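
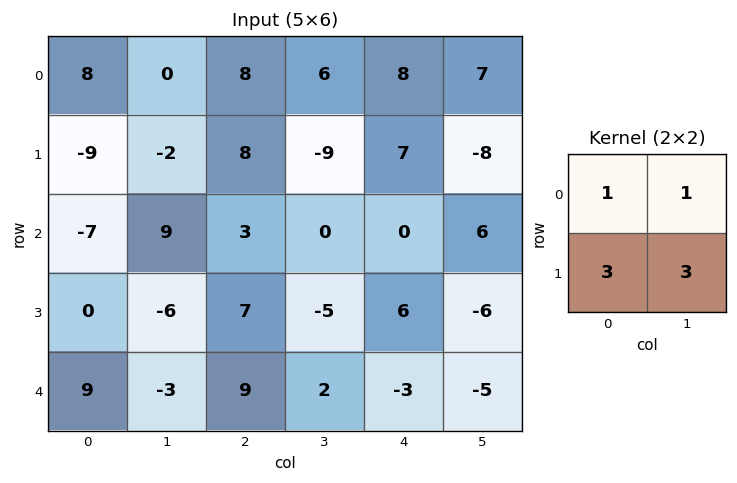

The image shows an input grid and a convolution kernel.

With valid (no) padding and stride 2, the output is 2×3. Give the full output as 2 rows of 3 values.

-25 11 12
-16 9 6

Output[0,0]: The receptive field on the input at this output position is [8 0 / -9 -2]. Elementwise product with the kernel and sum: 8·1 + 0·1 + -9·3 + -2·3.
Output[0,1]: The receptive field on the input at this output position is [8 6 / 8 -9]. Elementwise product with the kernel and sum: 8·1 + 6·1 + 8·3 + -9·3.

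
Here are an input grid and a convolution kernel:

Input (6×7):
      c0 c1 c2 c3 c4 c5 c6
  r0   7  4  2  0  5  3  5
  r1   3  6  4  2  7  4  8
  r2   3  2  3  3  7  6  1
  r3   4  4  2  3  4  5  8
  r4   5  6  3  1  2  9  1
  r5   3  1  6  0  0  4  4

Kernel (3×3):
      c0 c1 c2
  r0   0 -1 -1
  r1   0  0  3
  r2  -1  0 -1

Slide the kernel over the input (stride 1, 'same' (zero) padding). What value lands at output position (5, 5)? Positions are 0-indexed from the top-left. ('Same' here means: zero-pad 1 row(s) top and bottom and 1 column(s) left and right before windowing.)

2

The receptive field on the zero-padded input at this output position is [2 9 1 / 0 4 4 / 0 0 0]. Elementwise product with the kernel and sum: 9·-1 + 1·-1 + 4·3 + 0·-1 + 0·-1.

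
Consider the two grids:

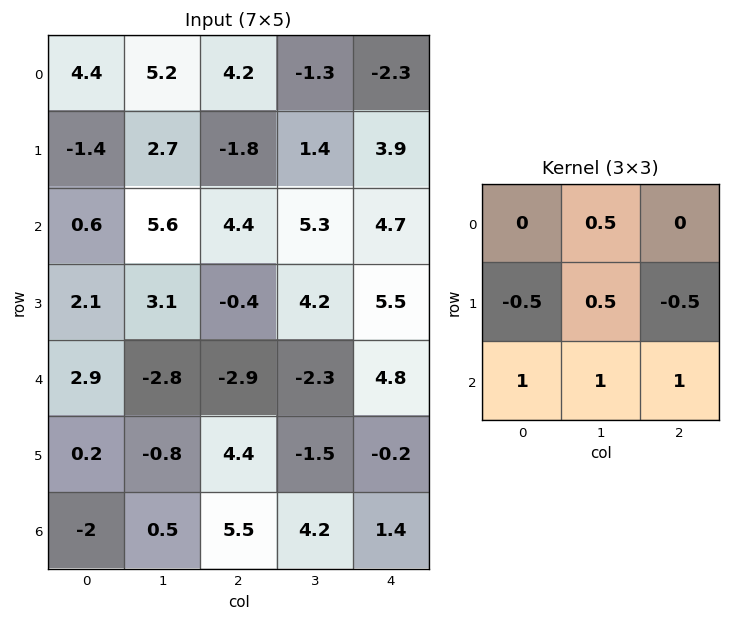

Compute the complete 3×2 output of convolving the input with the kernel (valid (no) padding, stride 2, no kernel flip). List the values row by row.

16.15 13.4
0.7 1.8
-0.1 7.1

Output[0,0]: The receptive field on the input at this output position is [4.4 5.2 4.2 / -1.4 2.7 -1.8 / 0.6 5.6 4.4]. Elementwise product with the kernel and sum: 5.2·0.5 + -1.4·-0.5 + 2.7·0.5 + -1.8·-0.5 + 0.6·1 + 5.6·1 + 4.4·1.
Output[0,1]: The receptive field on the input at this output position is [4.2 -1.3 -2.3 / -1.8 1.4 3.9 / 4.4 5.3 4.7]. Elementwise product with the kernel and sum: -1.3·0.5 + -1.8·-0.5 + 1.4·0.5 + 3.9·-0.5 + 4.4·1 + 5.3·1 + 4.7·1.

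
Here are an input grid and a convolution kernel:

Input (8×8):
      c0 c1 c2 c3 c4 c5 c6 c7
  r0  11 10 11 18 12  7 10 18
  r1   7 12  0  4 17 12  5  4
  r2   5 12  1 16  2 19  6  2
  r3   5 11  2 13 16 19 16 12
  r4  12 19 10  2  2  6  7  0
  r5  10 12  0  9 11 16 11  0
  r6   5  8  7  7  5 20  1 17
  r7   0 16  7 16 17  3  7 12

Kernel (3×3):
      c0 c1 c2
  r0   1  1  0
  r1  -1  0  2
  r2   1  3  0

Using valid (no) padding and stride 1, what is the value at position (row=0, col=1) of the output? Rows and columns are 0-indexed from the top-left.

The receptive field on the input at this output position is [10 11 18 / 12 0 4 / 12 1 16]. Elementwise product with the kernel and sum: 10·1 + 11·1 + 12·-1 + 4·2 + 12·1 + 1·3.

32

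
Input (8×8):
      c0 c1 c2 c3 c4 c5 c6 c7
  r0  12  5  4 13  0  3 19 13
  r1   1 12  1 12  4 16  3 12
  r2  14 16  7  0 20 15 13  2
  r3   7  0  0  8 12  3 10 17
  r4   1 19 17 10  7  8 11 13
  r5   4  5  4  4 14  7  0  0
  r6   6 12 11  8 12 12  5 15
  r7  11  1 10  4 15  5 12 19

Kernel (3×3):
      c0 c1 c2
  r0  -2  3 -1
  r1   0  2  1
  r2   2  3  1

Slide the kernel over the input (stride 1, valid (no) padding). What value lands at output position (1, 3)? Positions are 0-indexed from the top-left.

The receptive field on the input at this output position is [12 4 16 / 0 20 15 / 8 12 3]. Elementwise product with the kernel and sum: 12·-2 + 4·3 + 16·-1 + 20·2 + 15·1 + 8·2 + 12·3 + 3·1.

82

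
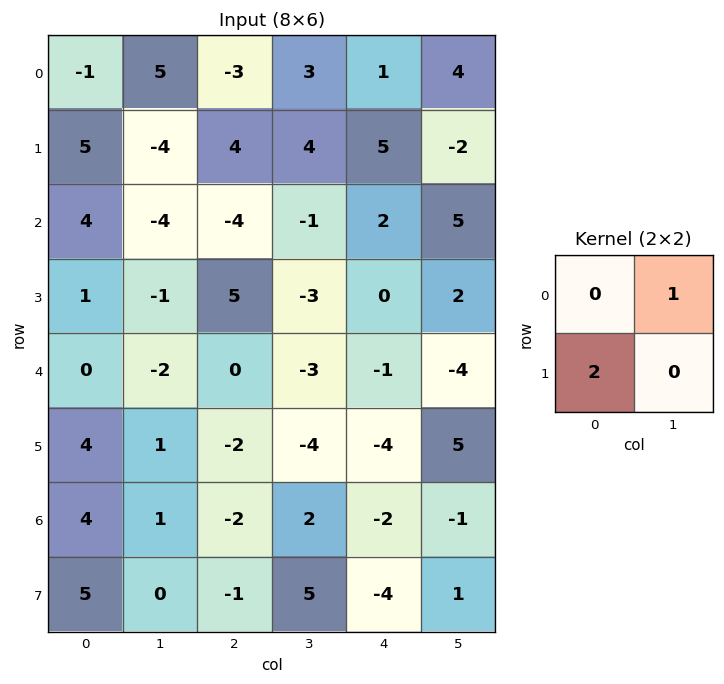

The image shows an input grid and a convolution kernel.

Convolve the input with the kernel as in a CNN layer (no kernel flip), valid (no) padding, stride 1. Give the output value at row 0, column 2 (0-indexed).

11

The receptive field on the input at this output position is [-3 3 / 4 4]. Elementwise product with the kernel and sum: 3·1 + 4·2.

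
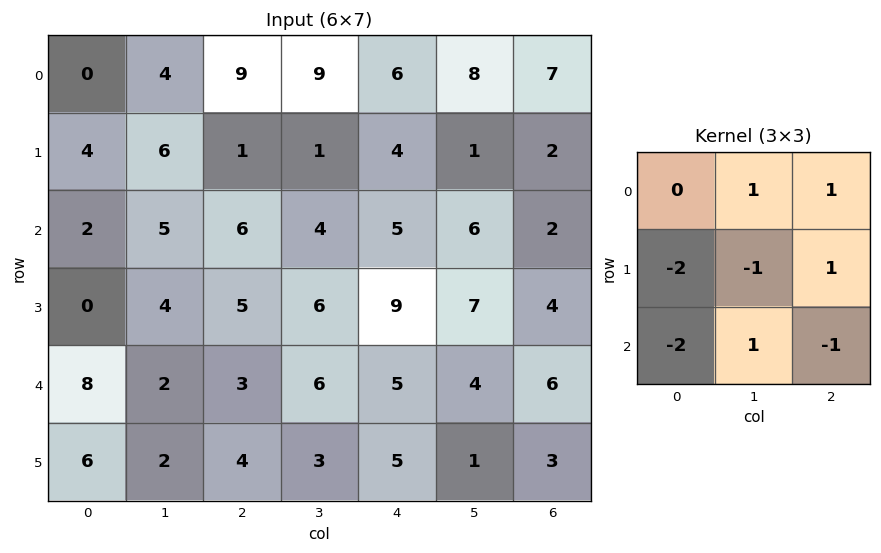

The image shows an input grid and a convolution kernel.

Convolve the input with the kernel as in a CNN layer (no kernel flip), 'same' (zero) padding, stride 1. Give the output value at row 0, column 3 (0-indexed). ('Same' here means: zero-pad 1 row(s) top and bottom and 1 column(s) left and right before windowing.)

-26

The receptive field on the zero-padded input at this output position is [0 0 0 / 9 9 6 / 1 1 4]. Elementwise product with the kernel and sum: 0·1 + 0·1 + 9·-2 + 9·-1 + 6·1 + 1·-2 + 1·1 + 4·-1.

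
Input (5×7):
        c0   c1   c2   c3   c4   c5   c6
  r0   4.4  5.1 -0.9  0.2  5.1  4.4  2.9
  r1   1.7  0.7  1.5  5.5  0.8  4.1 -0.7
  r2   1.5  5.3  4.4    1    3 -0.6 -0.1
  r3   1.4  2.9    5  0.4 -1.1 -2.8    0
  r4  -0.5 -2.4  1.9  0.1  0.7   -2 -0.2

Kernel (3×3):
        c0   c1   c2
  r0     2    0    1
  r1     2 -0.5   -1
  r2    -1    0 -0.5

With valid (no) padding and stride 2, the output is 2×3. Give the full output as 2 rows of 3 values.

5.75 -3.15 10.4
3.3 20.45 4.5

Output[0,0]: The receptive field on the input at this output position is [4.4 5.1 -0.9 / 1.7 0.7 1.5 / 1.5 5.3 4.4]. Elementwise product with the kernel and sum: 4.4·2 + -0.9·1 + 1.7·2 + 0.7·-0.5 + 1.5·-1 + 1.5·-1 + 4.4·-0.5.
Output[0,1]: The receptive field on the input at this output position is [-0.9 0.2 5.1 / 1.5 5.5 0.8 / 4.4 1 3]. Elementwise product with the kernel and sum: -0.9·2 + 5.1·1 + 1.5·2 + 5.5·-0.5 + 0.8·-1 + 4.4·-1 + 3·-0.5.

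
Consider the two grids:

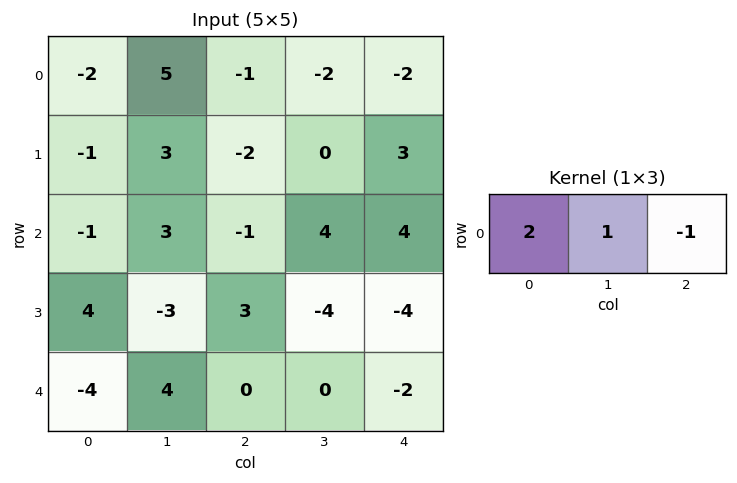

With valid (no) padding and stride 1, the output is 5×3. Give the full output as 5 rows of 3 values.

2 11 -2
3 4 -7
2 1 -2
2 1 6
-4 8 2

Output[0,0]: The receptive field on the input at this output position is [-2 5 -1]. Elementwise product with the kernel and sum: -2·2 + 5·1 + -1·-1.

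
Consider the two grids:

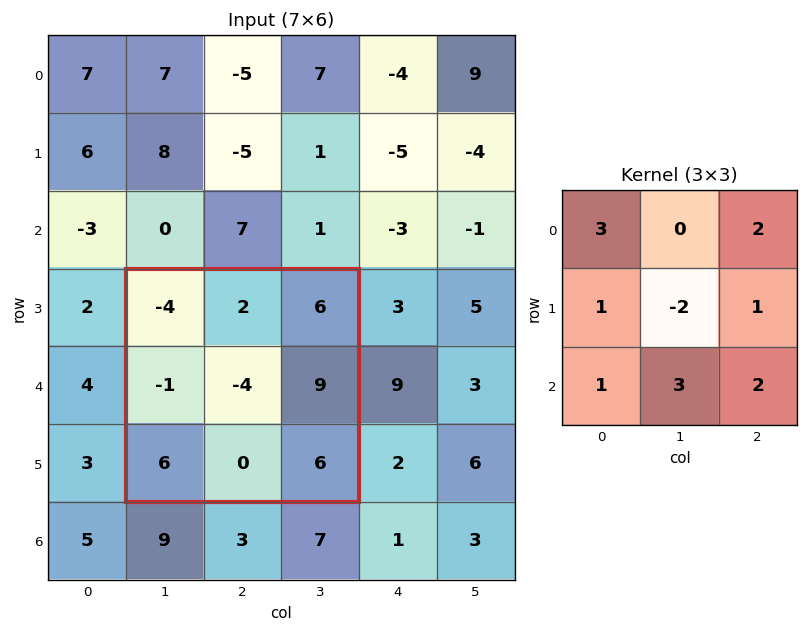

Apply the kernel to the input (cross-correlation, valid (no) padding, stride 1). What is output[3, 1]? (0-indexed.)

34

The receptive field on the input at this output position is [-4 2 6 / -1 -4 9 / 6 0 6]. Elementwise product with the kernel and sum: -4·3 + 6·2 + -1·1 + -4·-2 + 9·1 + 6·1 + 0·3 + 6·2.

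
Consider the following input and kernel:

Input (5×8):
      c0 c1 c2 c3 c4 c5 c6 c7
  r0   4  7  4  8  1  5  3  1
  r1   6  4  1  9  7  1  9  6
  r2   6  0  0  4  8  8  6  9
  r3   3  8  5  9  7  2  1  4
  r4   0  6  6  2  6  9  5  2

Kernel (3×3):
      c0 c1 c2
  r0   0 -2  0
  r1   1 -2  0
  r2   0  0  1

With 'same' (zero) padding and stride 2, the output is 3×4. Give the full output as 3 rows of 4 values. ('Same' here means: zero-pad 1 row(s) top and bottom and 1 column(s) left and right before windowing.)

-4 8 7 5
-16 7 -24 -18
-6 -16 -24 -3

Output[0,0]: The receptive field on the zero-padded input at this output position is [0 0 0 / 0 4 7 / 0 6 4]. Elementwise product with the kernel and sum: 0·-2 + 0·1 + 4·-2 + 4·1.
Output[0,1]: The receptive field on the zero-padded input at this output position is [0 0 0 / 7 4 8 / 4 1 9]. Elementwise product with the kernel and sum: 0·-2 + 7·1 + 4·-2 + 9·1.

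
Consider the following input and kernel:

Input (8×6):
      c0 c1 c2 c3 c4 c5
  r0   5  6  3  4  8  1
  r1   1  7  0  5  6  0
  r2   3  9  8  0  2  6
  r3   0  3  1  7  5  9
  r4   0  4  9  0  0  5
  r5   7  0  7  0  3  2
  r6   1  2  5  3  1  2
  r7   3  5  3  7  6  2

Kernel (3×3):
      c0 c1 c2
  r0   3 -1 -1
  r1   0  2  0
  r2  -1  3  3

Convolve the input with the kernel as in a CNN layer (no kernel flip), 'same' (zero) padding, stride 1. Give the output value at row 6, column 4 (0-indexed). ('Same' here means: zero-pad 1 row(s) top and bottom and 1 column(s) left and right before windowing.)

14

The receptive field on the zero-padded input at this output position is [0 3 2 / 3 1 2 / 7 6 2]. Elementwise product with the kernel and sum: 0·3 + 3·-1 + 2·-1 + 1·2 + 7·-1 + 6·3 + 2·3.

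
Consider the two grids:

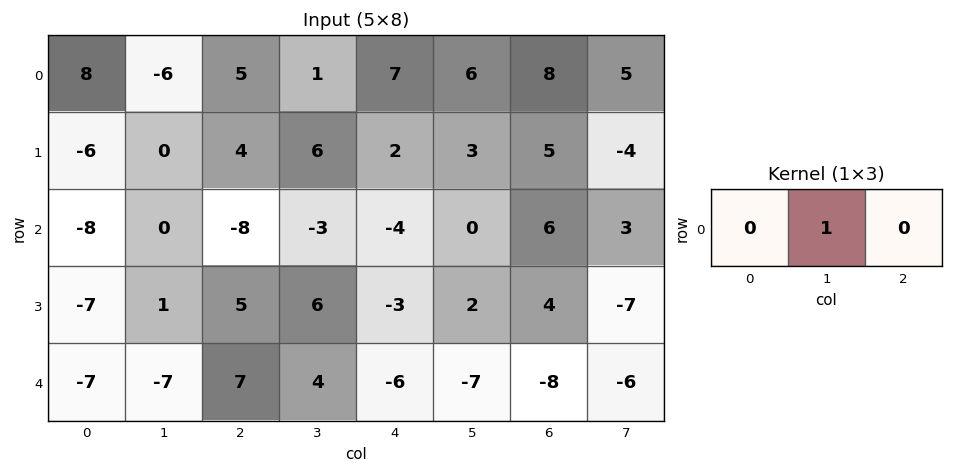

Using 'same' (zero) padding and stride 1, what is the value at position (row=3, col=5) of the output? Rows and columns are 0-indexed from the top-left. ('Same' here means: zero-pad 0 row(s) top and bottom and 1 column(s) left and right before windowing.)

The receptive field on the zero-padded input at this output position is [-3 2 4]. Elementwise product with the kernel and sum: 2·1.

2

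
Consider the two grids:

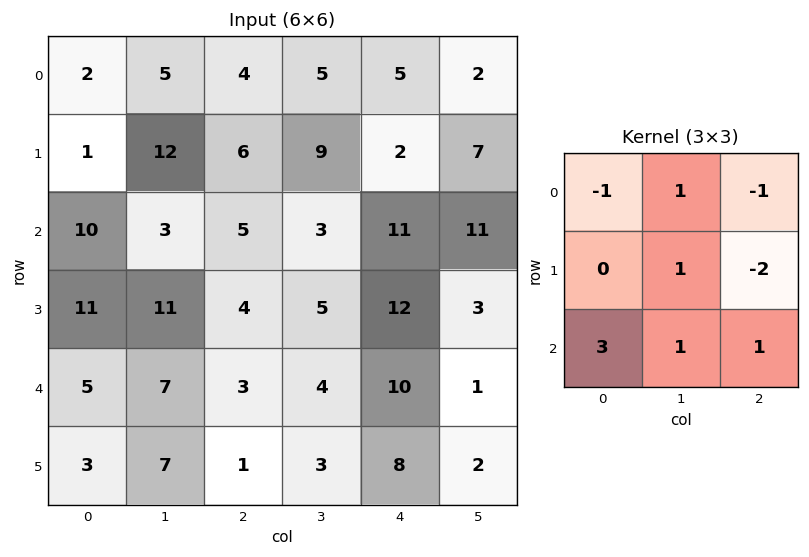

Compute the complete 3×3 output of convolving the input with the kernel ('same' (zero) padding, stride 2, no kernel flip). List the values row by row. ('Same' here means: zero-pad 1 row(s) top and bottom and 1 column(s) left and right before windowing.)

5 45 37
15 26 5
1 8 31

Output[0,0]: The receptive field on the zero-padded input at this output position is [0 0 0 / 0 2 5 / 0 1 12]. Elementwise product with the kernel and sum: 0·-1 + 0·1 + 0·-1 + 2·1 + 5·-2 + 0·3 + 1·1 + 12·1.
Output[0,1]: The receptive field on the zero-padded input at this output position is [0 0 0 / 5 4 5 / 12 6 9]. Elementwise product with the kernel and sum: 0·-1 + 0·1 + 0·-1 + 4·1 + 5·-2 + 12·3 + 6·1 + 9·1.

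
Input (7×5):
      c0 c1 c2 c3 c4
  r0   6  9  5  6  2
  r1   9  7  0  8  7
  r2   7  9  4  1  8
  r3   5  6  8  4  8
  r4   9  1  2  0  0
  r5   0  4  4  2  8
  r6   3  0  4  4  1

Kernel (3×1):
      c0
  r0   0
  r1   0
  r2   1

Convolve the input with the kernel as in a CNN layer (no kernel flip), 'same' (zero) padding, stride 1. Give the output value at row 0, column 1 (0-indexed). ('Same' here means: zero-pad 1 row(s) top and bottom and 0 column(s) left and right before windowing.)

The receptive field on the zero-padded input at this output position is [0 / 9 / 7]. Elementwise product with the kernel and sum: 7·1.

7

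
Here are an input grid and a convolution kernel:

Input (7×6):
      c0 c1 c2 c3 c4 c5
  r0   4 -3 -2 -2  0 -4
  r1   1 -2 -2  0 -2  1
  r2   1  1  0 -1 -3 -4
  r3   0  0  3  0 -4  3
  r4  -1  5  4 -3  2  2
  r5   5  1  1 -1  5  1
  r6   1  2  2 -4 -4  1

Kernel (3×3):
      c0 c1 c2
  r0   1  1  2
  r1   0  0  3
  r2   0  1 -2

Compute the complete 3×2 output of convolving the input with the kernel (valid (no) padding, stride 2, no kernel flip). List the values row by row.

-8 -5
8 -26
13 24

Output[0,0]: The receptive field on the input at this output position is [4 -3 -2 / 1 -2 -2 / 1 1 0]. Elementwise product with the kernel and sum: 4·1 + -3·1 + -2·2 + -2·3 + 1·1 + 0·-2.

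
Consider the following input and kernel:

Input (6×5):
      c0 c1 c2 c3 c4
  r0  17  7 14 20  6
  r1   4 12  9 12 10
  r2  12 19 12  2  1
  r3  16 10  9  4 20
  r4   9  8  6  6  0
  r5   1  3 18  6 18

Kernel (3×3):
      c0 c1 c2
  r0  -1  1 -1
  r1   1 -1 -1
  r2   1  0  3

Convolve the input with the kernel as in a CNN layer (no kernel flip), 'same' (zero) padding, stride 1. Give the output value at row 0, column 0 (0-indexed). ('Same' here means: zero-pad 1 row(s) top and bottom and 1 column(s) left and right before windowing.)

The receptive field on the zero-padded input at this output position is [0 0 0 / 0 17 7 / 0 4 12]. Elementwise product with the kernel and sum: 0·-1 + 0·1 + 0·-1 + 0·1 + 17·-1 + 7·-1 + 0·1 + 12·3.

12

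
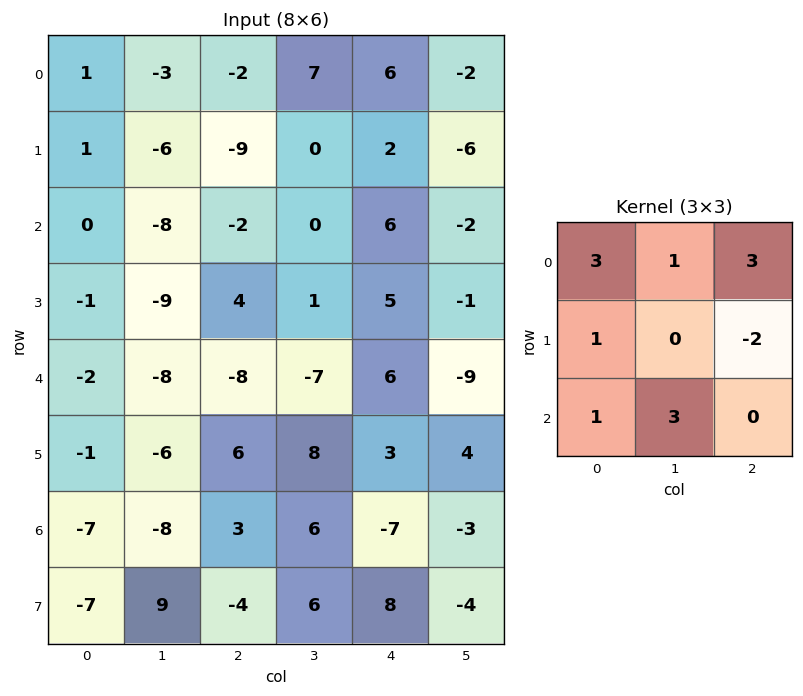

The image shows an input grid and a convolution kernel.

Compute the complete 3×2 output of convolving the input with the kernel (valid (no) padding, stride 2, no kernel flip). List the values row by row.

-11 4
-49 -23
-82 8

Output[0,0]: The receptive field on the input at this output position is [1 -3 -2 / 1 -6 -9 / 0 -8 -2]. Elementwise product with the kernel and sum: 1·3 + -3·1 + -2·3 + 1·1 + -9·-2 + 0·1 + -8·3.
Output[0,1]: The receptive field on the input at this output position is [-2 7 6 / -9 0 2 / -2 0 6]. Elementwise product with the kernel and sum: -2·3 + 7·1 + 6·3 + -9·1 + 2·-2 + -2·1 + 0·3.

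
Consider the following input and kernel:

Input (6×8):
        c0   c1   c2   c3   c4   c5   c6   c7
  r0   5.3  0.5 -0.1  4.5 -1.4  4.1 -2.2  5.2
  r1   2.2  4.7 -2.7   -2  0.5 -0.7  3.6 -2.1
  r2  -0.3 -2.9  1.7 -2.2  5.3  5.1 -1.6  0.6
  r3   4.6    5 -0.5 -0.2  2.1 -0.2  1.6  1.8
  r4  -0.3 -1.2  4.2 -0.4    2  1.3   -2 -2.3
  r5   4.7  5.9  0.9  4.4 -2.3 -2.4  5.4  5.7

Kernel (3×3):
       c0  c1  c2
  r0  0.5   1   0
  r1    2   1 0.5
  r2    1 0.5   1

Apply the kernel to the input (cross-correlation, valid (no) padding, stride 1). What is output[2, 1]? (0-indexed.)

10.15

The receptive field on the input at this output position is [-2.9 1.7 -2.2 / 5 -0.5 -0.2 / -1.2 4.2 -0.4]. Elementwise product with the kernel and sum: -2.9·0.5 + 1.7·1 + 5·2 + -0.5·1 + -0.2·0.5 + -1.2·1 + 4.2·0.5 + -0.4·1.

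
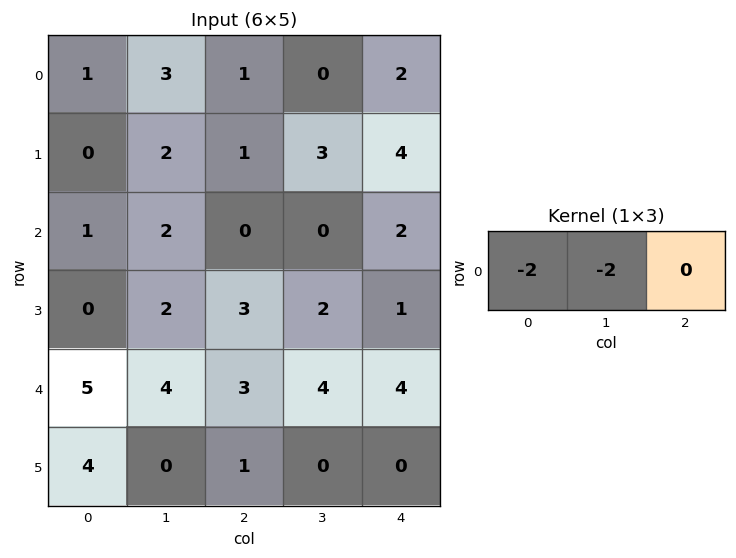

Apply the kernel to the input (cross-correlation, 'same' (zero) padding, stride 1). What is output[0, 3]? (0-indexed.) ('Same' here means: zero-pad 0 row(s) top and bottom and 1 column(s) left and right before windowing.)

The receptive field on the zero-padded input at this output position is [1 0 2]. Elementwise product with the kernel and sum: 1·-2 + 0·-2.

-2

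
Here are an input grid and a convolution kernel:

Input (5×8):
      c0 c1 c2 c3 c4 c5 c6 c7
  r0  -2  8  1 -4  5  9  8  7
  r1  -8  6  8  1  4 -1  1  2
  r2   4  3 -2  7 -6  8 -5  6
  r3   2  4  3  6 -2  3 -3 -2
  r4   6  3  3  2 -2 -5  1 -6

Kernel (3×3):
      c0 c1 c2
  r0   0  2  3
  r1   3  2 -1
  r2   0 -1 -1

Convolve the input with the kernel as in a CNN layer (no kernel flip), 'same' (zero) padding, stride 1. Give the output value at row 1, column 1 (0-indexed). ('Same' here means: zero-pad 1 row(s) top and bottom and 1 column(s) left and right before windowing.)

-2

The receptive field on the zero-padded input at this output position is [-2 8 1 / -8 6 8 / 4 3 -2]. Elementwise product with the kernel and sum: 8·2 + 1·3 + -8·3 + 6·2 + 8·-1 + 3·-1 + -2·-1.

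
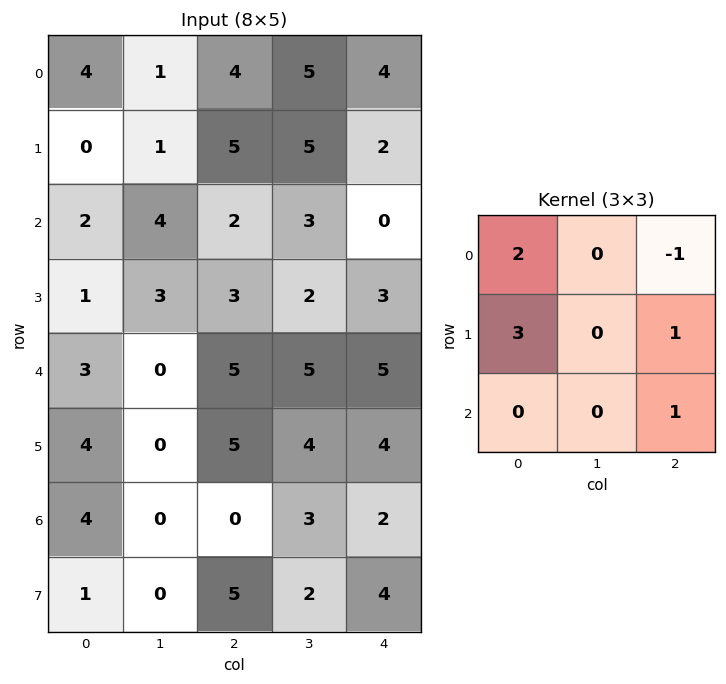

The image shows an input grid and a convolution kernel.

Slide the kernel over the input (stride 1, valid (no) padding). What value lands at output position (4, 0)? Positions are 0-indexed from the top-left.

18

The receptive field on the input at this output position is [3 0 5 / 4 0 5 / 4 0 0]. Elementwise product with the kernel and sum: 3·2 + 5·-1 + 4·3 + 5·1 + 0·1.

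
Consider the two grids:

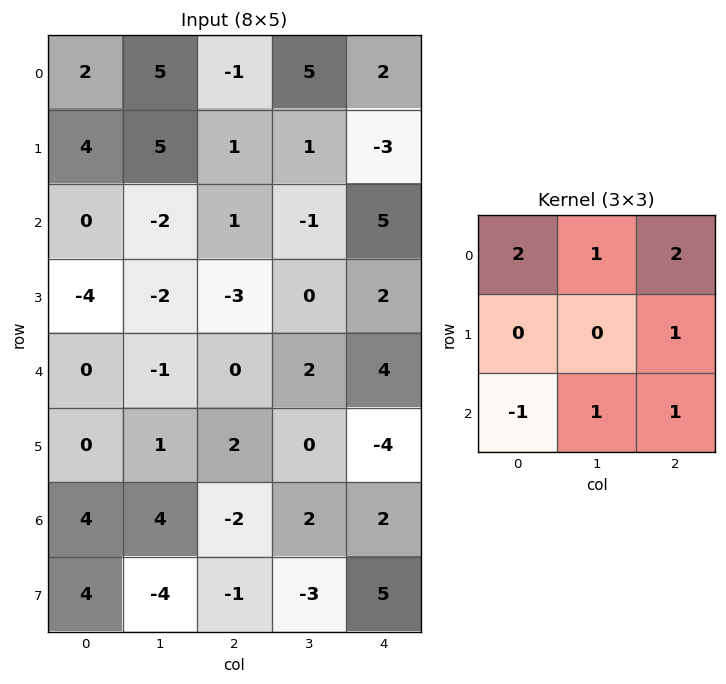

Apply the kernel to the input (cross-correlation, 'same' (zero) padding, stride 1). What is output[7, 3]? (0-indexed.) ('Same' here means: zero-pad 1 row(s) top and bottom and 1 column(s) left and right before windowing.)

7

The receptive field on the zero-padded input at this output position is [-2 2 2 / -1 -3 5 / 0 0 0]. Elementwise product with the kernel and sum: -2·2 + 2·1 + 2·2 + 5·1 + 0·-1 + 0·1 + 0·1.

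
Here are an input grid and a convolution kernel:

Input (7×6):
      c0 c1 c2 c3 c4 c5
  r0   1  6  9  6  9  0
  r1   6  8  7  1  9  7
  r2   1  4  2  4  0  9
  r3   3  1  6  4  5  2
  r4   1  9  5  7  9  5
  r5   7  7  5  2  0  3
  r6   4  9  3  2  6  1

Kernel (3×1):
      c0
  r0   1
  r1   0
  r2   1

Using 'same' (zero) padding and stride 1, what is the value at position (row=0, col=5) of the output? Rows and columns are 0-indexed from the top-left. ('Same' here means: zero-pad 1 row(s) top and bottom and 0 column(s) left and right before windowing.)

The receptive field on the zero-padded input at this output position is [0 / 0 / 7]. Elementwise product with the kernel and sum: 0·1 + 7·1.

7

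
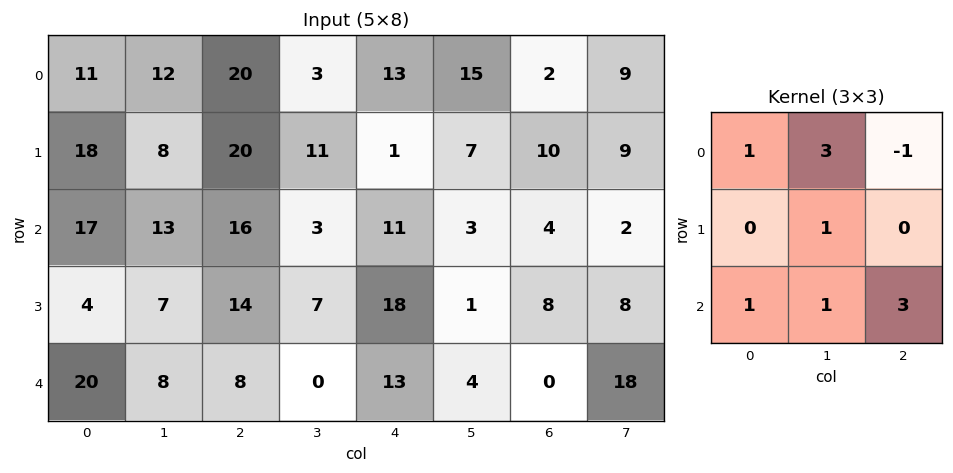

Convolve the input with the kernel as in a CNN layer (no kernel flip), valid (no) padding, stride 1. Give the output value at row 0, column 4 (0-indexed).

89

The receptive field on the input at this output position is [13 15 2 / 1 7 10 / 11 3 4]. Elementwise product with the kernel and sum: 13·1 + 15·3 + 2·-1 + 7·1 + 11·1 + 3·1 + 4·3.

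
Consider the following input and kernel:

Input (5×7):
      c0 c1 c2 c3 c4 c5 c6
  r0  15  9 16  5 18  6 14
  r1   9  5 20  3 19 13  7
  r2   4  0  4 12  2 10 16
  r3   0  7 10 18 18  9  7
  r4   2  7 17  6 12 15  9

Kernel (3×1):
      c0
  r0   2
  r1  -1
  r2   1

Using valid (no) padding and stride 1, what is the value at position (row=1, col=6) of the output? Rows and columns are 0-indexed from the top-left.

The receptive field on the input at this output position is [7 / 16 / 7]. Elementwise product with the kernel and sum: 7·2 + 16·-1 + 7·1.

5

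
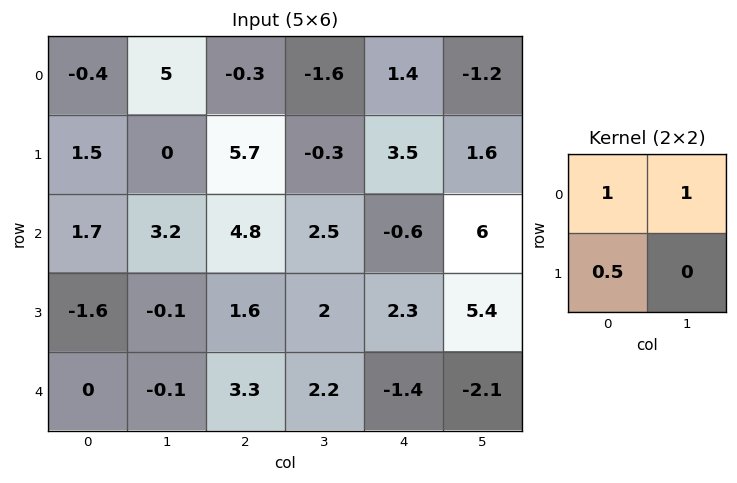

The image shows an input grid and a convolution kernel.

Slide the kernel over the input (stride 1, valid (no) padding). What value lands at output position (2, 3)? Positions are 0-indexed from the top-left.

The receptive field on the input at this output position is [2.5 -0.6 / 2 2.3]. Elementwise product with the kernel and sum: 2.5·1 + -0.6·1 + 2·0.5.

2.9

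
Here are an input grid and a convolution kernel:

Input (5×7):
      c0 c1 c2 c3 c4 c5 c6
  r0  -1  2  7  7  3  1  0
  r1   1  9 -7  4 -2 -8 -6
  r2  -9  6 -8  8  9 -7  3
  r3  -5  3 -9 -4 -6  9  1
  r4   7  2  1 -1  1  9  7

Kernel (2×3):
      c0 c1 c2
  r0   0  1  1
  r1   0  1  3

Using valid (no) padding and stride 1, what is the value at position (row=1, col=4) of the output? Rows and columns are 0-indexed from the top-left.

The receptive field on the input at this output position is [-2 -8 -6 / 9 -7 3]. Elementwise product with the kernel and sum: -8·1 + -6·1 + -7·1 + 3·3.

-12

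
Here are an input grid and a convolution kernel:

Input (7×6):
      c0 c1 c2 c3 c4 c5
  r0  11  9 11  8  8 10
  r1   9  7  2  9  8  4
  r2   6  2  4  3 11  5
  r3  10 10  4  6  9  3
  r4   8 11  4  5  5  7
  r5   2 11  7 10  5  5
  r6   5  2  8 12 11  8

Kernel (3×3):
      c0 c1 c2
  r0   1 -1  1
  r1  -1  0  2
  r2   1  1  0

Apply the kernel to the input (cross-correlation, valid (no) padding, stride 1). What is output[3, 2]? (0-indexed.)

30

The receptive field on the input at this output position is [4 6 9 / 4 5 5 / 7 10 5]. Elementwise product with the kernel and sum: 4·1 + 6·-1 + 9·1 + 4·-1 + 5·2 + 7·1 + 10·1.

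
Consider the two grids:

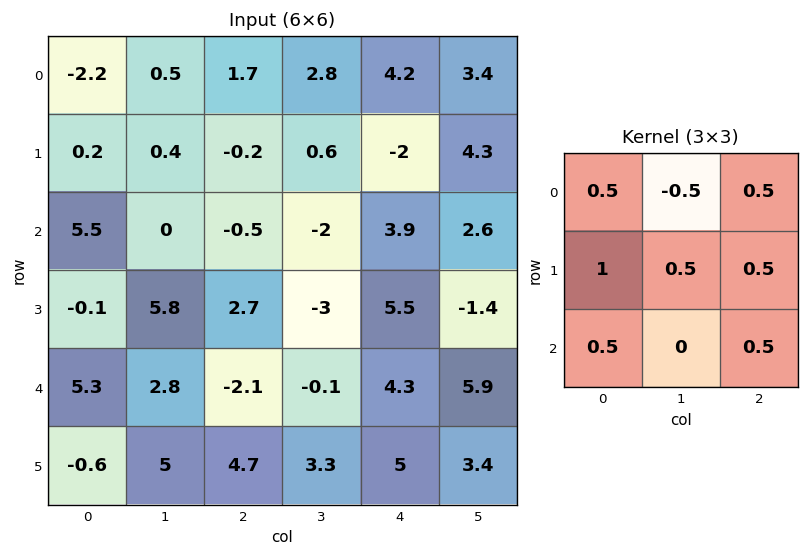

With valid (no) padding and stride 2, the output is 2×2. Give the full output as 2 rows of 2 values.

2.3 2.35
8.25 7.75

Output[0,0]: The receptive field on the input at this output position is [-2.2 0.5 1.7 / 0.2 0.4 -0.2 / 5.5 0 -0.5]. Elementwise product with the kernel and sum: -2.2·0.5 + 0.5·-0.5 + 1.7·0.5 + 0.2·1 + 0.4·0.5 + -0.2·0.5 + 5.5·0.5 + -0.5·0.5.
Output[0,1]: The receptive field on the input at this output position is [1.7 2.8 4.2 / -0.2 0.6 -2 / -0.5 -2 3.9]. Elementwise product with the kernel and sum: 1.7·0.5 + 2.8·-0.5 + 4.2·0.5 + -0.2·1 + 0.6·0.5 + -2·0.5 + -0.5·0.5 + 3.9·0.5.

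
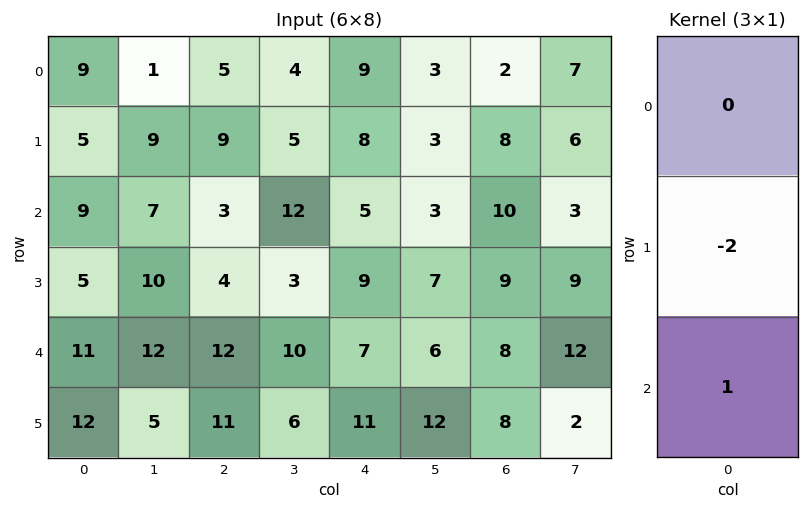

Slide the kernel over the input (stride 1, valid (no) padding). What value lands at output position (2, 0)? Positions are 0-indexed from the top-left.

The receptive field on the input at this output position is [9 / 5 / 11]. Elementwise product with the kernel and sum: 5·-2 + 11·1.

1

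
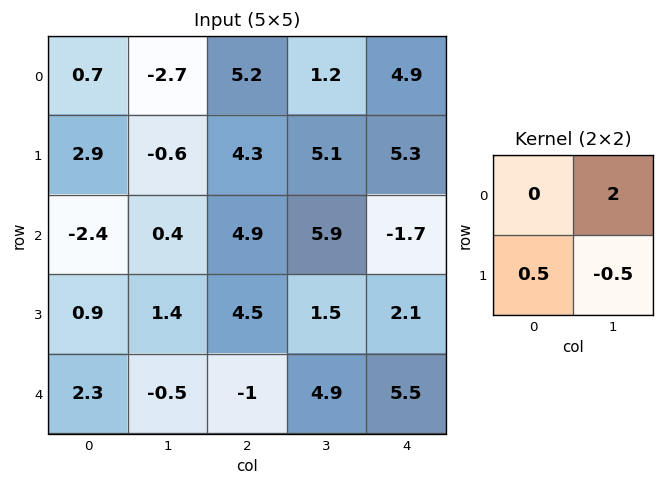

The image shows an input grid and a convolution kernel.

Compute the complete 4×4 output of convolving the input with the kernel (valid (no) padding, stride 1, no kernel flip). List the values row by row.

Output[0,0]: The receptive field on the input at this output position is [0.7 -2.7 / 2.9 -0.6]. Elementwise product with the kernel and sum: -2.7·2 + 2.9·0.5 + -0.6·-0.5.

-3.65 7.95 2 9.7
-2.6 6.35 9.7 14.4
0.55 8.25 13.3 -3.7
4.2 9.25 0.05 3.9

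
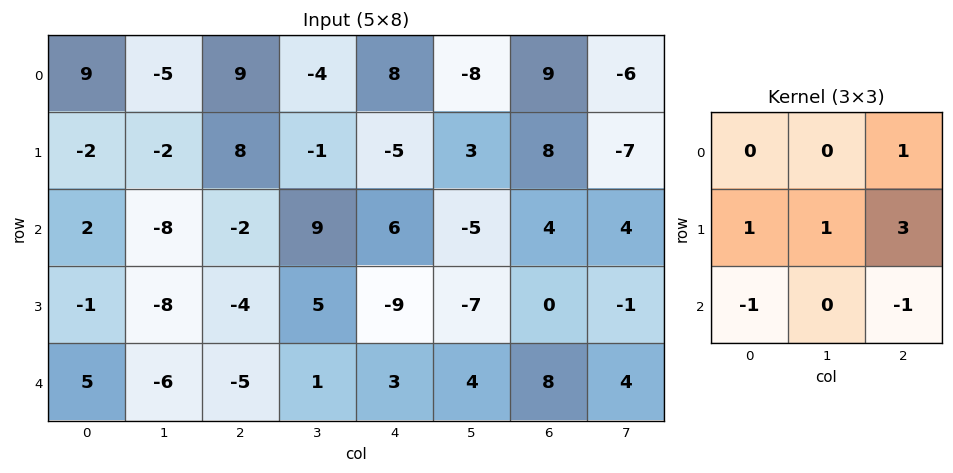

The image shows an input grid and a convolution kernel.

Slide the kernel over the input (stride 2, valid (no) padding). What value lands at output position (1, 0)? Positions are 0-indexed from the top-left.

The receptive field on the input at this output position is [2 -8 -2 / -1 -8 -4 / 5 -6 -5]. Elementwise product with the kernel and sum: -2·1 + -1·1 + -8·1 + -4·3 + 5·-1 + -5·-1.

-23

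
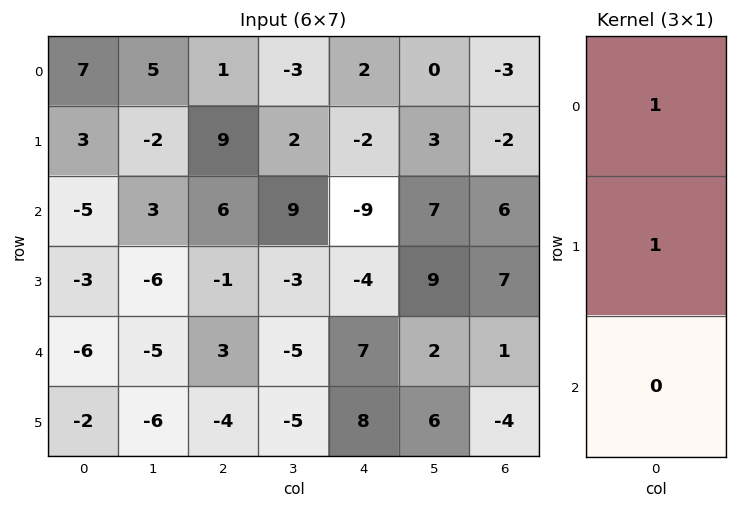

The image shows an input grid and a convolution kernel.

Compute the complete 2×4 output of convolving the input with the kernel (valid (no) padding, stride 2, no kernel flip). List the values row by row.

10 10 0 -5
-8 5 -13 13

Output[0,0]: The receptive field on the input at this output position is [7 / 3 / -5]. Elementwise product with the kernel and sum: 7·1 + 3·1.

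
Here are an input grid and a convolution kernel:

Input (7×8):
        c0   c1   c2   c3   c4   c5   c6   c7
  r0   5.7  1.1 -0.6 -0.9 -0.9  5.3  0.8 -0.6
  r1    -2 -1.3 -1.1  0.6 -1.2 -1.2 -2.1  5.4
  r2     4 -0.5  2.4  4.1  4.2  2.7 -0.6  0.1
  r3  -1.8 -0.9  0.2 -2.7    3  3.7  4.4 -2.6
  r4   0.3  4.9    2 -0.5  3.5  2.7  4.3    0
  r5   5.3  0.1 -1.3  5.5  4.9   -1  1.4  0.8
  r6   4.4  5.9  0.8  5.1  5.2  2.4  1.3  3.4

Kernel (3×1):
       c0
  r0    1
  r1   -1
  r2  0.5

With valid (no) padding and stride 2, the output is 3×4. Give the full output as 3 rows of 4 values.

9.7 1.7 2.4 2.6
5.95 3.2 2.95 -2.85
-2.8 3.7 1.2 3.55

Output[0,0]: The receptive field on the input at this output position is [5.7 / -2 / 4]. Elementwise product with the kernel and sum: 5.7·1 + -2·-1 + 4·0.5.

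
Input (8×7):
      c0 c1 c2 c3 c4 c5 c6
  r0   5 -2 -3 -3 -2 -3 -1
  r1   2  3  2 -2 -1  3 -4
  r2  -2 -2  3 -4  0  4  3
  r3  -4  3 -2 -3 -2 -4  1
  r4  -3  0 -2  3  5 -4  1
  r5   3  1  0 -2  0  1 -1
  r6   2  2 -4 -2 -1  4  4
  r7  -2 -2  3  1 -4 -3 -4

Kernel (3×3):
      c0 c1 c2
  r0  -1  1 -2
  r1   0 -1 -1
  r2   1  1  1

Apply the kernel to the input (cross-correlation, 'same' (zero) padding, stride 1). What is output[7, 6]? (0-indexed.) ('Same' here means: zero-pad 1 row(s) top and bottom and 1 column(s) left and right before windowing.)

4

The receptive field on the zero-padded input at this output position is [4 4 0 / -3 -4 0 / 0 0 0]. Elementwise product with the kernel and sum: 4·-1 + 4·1 + 0·-2 + -4·-1 + 0·-1 + 0·1 + 0·1 + 0·1.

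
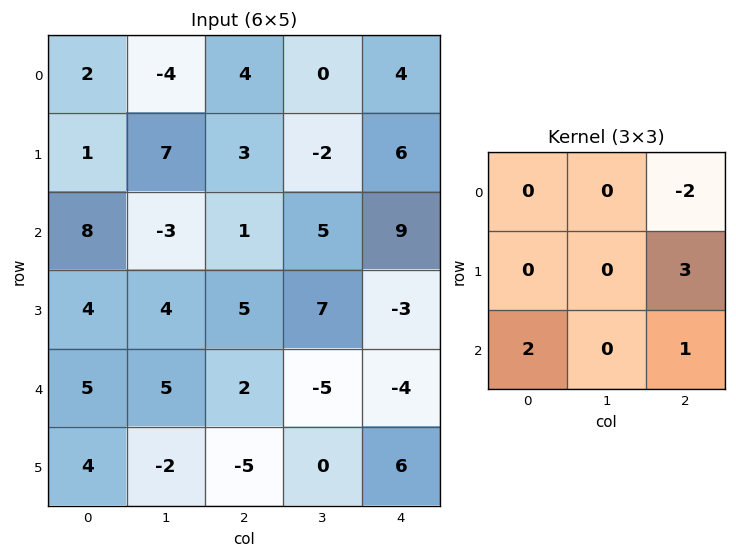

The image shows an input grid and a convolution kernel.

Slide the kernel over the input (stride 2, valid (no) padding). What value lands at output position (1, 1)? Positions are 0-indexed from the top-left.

The receptive field on the input at this output position is [1 5 9 / 5 7 -3 / 2 -5 -4]. Elementwise product with the kernel and sum: 9·-2 + -3·3 + 2·2 + -4·1.

-27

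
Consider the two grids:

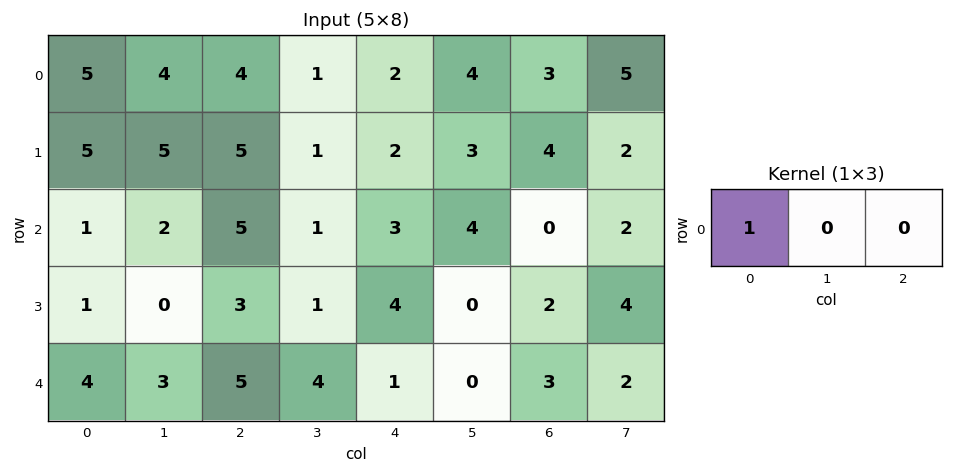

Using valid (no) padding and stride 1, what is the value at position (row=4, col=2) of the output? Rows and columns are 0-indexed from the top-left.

5

The receptive field on the input at this output position is [5 4 1]. Elementwise product with the kernel and sum: 5·1.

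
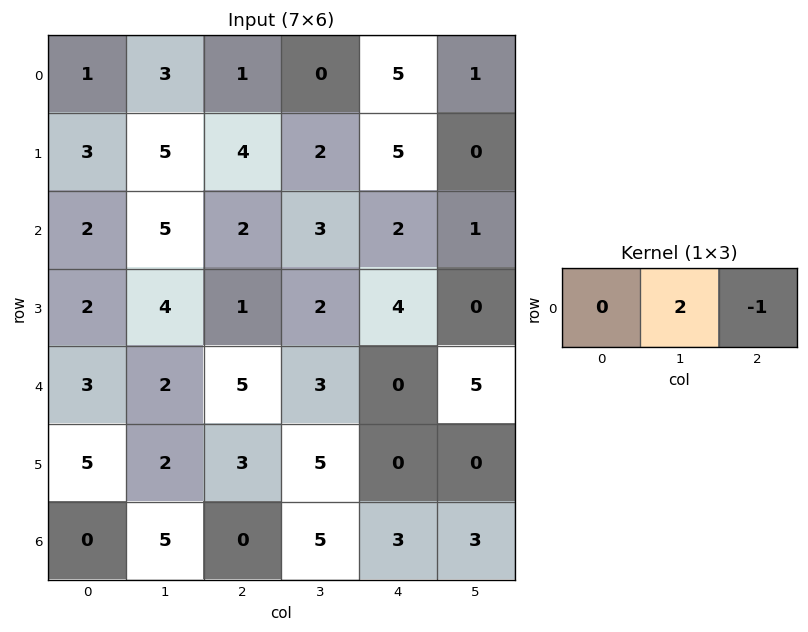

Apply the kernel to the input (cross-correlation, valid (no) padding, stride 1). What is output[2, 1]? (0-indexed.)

1

The receptive field on the input at this output position is [5 2 3]. Elementwise product with the kernel and sum: 2·2 + 3·-1.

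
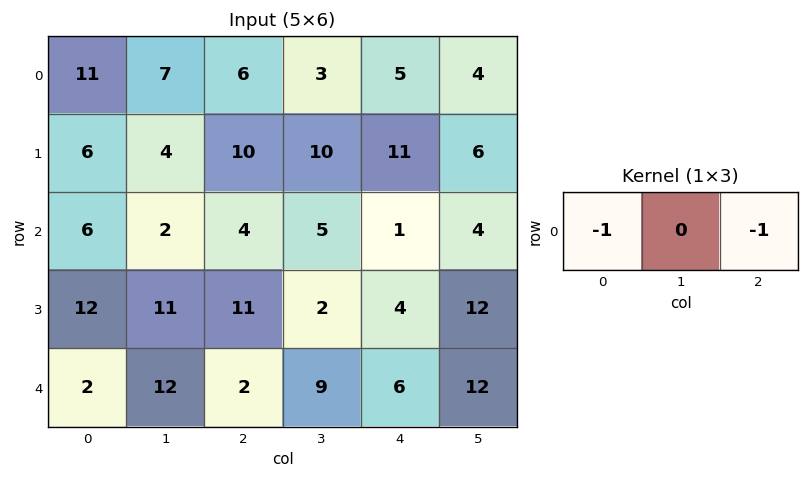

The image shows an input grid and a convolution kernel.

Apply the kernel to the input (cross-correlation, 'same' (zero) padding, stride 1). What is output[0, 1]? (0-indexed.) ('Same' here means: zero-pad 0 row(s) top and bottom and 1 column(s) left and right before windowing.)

-17

The receptive field on the zero-padded input at this output position is [11 7 6]. Elementwise product with the kernel and sum: 11·-1 + 6·-1.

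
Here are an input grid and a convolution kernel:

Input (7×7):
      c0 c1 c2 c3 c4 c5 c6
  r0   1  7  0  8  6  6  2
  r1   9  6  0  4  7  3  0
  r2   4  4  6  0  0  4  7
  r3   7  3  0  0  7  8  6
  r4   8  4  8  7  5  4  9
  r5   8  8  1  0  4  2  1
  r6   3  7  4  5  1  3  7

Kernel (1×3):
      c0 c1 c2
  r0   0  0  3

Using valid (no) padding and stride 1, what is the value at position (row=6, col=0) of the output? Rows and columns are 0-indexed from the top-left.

12

The receptive field on the input at this output position is [3 7 4]. Elementwise product with the kernel and sum: 4·3.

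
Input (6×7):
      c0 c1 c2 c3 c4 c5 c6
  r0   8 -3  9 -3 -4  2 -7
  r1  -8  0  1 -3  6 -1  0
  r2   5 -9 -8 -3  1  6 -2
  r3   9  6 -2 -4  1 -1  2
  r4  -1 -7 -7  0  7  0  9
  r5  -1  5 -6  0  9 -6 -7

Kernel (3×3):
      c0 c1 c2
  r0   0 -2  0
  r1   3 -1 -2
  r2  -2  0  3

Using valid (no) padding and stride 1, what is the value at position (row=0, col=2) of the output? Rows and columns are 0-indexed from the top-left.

The receptive field on the input at this output position is [9 -3 -4 / 1 -3 6 / -8 -3 1]. Elementwise product with the kernel and sum: -3·-2 + 1·3 + -3·-1 + 6·-2 + -8·-2 + 1·3.

19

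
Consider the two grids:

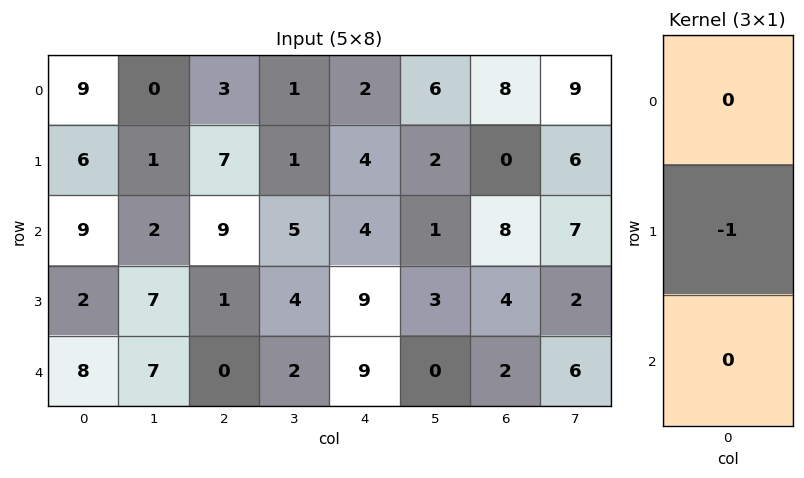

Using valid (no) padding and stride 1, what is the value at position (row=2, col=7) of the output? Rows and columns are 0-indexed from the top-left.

-2

The receptive field on the input at this output position is [7 / 2 / 6]. Elementwise product with the kernel and sum: 2·-1.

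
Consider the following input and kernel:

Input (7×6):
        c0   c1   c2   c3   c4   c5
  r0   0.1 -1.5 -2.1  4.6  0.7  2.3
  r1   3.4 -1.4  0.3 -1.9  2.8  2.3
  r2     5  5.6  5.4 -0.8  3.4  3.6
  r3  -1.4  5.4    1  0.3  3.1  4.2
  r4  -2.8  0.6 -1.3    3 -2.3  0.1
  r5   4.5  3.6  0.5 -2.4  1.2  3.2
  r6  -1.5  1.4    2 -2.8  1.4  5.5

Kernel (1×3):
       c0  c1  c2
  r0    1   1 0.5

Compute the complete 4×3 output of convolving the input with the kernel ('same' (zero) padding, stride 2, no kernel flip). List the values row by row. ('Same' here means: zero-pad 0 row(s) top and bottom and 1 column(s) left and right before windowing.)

Output[0,0]: The receptive field on the zero-padded input at this output position is [0 0.1 -1.5]. Elementwise product with the kernel and sum: 0·1 + 0.1·1 + -1.5·0.5.

-0.65 -1.3 6.45
7.8 10.6 4.4
-2.5 0.8 0.75
-0.8 2 1.35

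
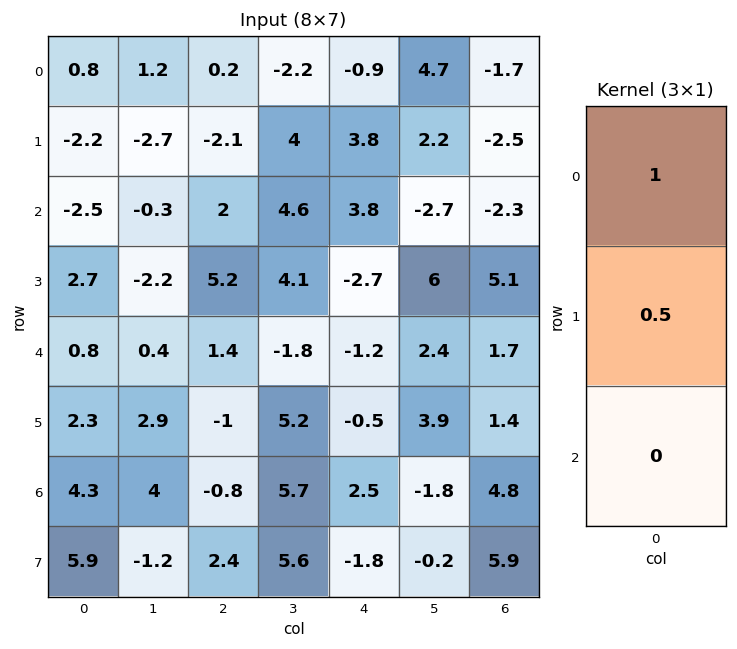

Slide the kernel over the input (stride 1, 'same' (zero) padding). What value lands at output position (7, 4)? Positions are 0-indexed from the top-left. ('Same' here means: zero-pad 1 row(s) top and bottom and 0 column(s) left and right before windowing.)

The receptive field on the zero-padded input at this output position is [2.5 / -1.8 / 0]. Elementwise product with the kernel and sum: 2.5·1 + -1.8·0.5.

1.6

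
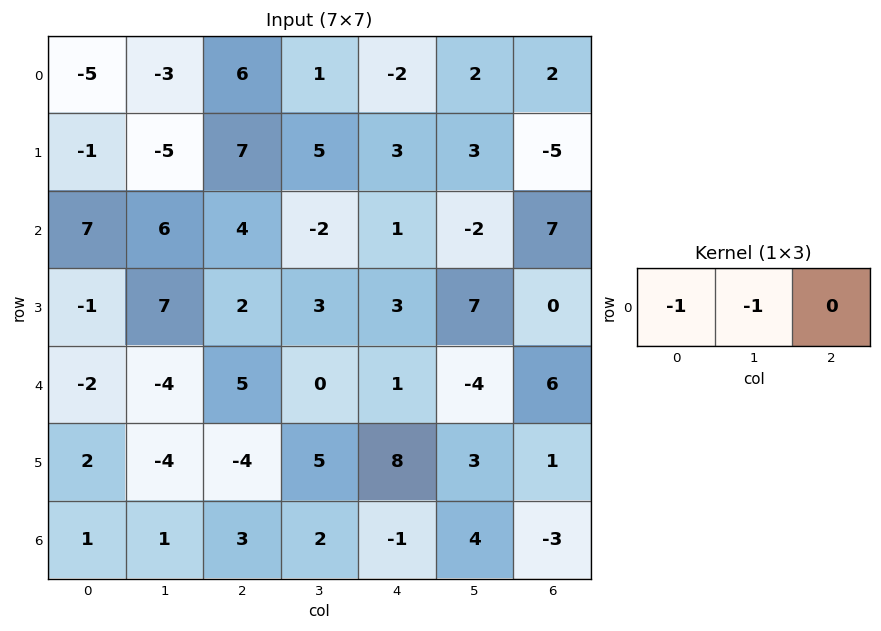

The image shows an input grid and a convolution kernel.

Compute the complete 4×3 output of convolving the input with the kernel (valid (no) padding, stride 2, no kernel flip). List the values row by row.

Output[0,0]: The receptive field on the input at this output position is [-5 -3 6]. Elementwise product with the kernel and sum: -5·-1 + -3·-1.
Output[0,1]: The receptive field on the input at this output position is [6 1 -2]. Elementwise product with the kernel and sum: 6·-1 + 1·-1.

8 -7 0
-13 -2 1
6 -5 3
-2 -5 -3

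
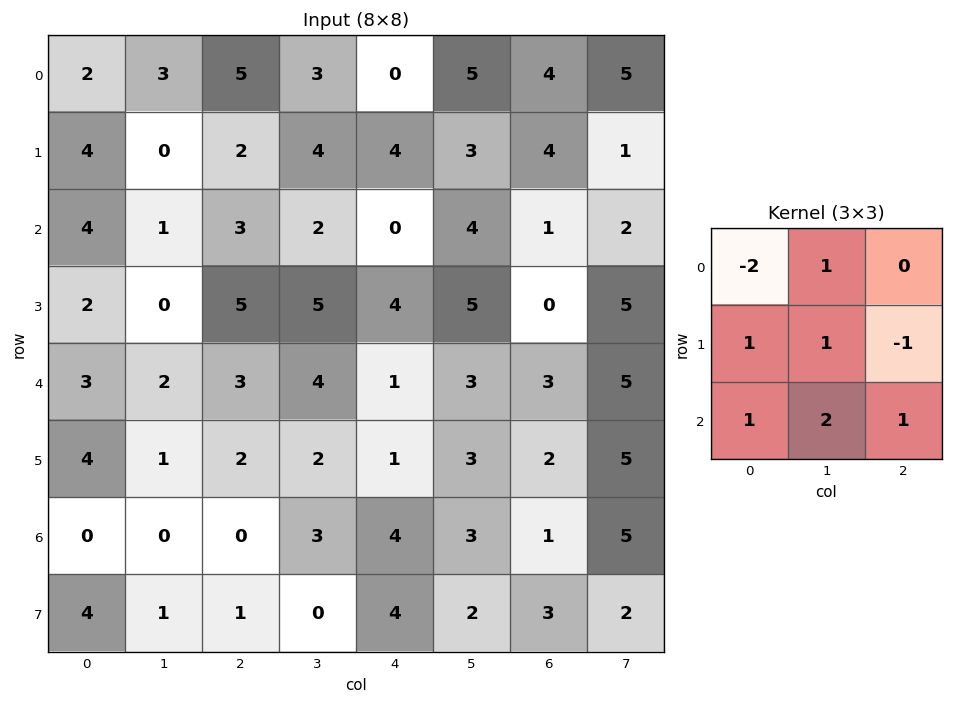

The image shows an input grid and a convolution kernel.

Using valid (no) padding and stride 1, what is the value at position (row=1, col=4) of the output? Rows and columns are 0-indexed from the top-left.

12

The receptive field on the input at this output position is [4 3 4 / 0 4 1 / 4 5 0]. Elementwise product with the kernel and sum: 4·-2 + 3·1 + 0·1 + 4·1 + 1·-1 + 4·1 + 5·2 + 0·1.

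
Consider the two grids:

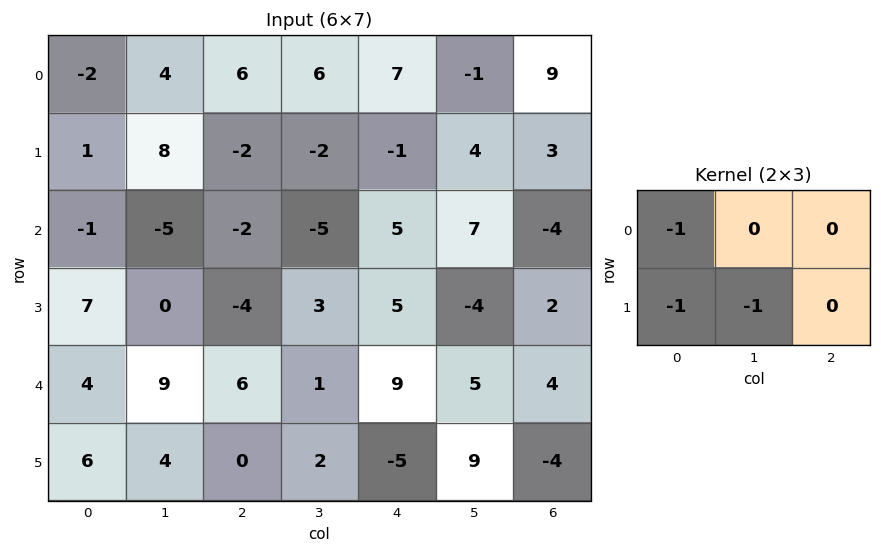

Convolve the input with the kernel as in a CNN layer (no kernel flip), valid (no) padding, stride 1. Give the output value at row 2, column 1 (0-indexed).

The receptive field on the input at this output position is [-5 -2 -5 / 0 -4 3]. Elementwise product with the kernel and sum: -5·-1 + 0·-1 + -4·-1.

9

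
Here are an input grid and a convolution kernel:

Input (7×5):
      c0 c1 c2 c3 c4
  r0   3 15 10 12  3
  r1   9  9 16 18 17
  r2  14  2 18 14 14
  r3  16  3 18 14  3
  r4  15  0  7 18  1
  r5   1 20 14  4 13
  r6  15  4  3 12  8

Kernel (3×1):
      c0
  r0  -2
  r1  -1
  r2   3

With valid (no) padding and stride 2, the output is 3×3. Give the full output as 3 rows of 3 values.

Output[0,0]: The receptive field on the input at this output position is [3 / 9 / 14]. Elementwise product with the kernel and sum: 3·-2 + 9·-1 + 14·3.

27 18 19
1 -33 -28
14 -19 9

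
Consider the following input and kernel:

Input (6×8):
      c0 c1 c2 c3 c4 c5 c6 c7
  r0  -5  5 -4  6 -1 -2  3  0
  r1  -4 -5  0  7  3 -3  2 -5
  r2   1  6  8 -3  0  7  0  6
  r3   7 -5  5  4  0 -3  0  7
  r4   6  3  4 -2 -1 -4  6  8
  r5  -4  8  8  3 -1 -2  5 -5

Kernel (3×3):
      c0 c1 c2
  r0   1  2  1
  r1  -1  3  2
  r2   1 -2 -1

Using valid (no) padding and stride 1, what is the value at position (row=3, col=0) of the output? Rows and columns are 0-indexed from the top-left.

-15

The receptive field on the input at this output position is [7 -5 5 / 6 3 4 / -4 8 8]. Elementwise product with the kernel and sum: 7·1 + -5·2 + 5·1 + 6·-1 + 3·3 + 4·2 + -4·1 + 8·-2 + 8·-1.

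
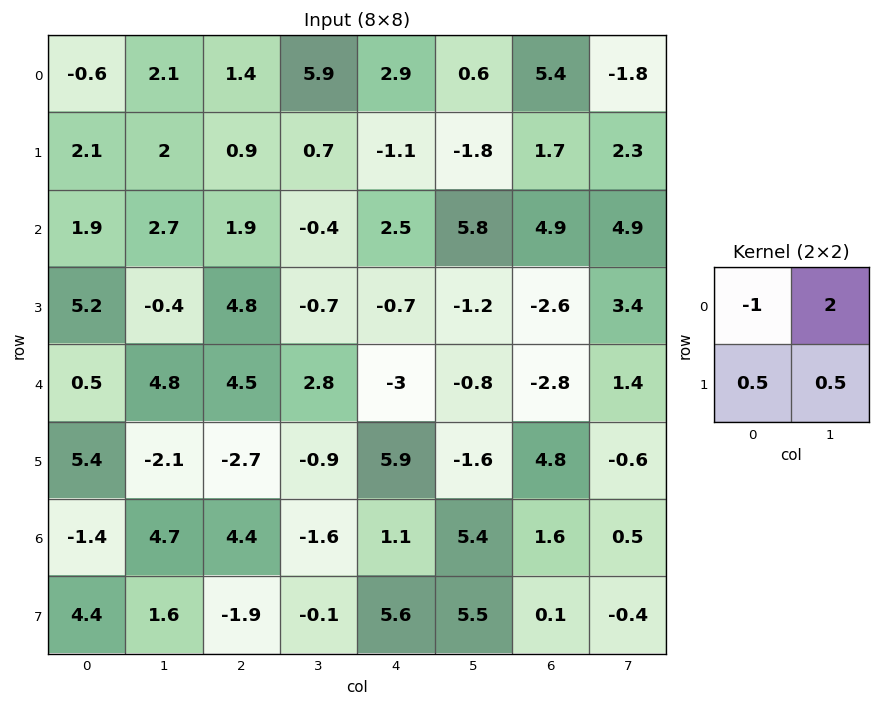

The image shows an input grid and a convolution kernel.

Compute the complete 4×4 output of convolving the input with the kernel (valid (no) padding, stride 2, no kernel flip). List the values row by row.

Output[0,0]: The receptive field on the input at this output position is [-0.6 2.1 / 2.1 2]. Elementwise product with the kernel and sum: -0.6·-1 + 2.1·2 + 2.1·0.5 + 2·0.5.

6.85 11.2 -3.15 -7
5.9 -0.65 8.15 5.3
10.75 -0.7 3.55 7.7
13.8 -8.6 15.25 -0.75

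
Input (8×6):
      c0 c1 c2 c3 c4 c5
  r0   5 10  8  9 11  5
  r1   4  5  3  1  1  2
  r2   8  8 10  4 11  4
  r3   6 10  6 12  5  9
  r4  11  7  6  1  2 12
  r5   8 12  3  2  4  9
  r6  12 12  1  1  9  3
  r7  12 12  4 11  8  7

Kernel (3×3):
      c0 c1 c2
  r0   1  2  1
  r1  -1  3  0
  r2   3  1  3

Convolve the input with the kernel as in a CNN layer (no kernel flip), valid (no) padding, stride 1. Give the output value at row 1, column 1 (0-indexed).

106

The receptive field on the input at this output position is [5 3 1 / 8 10 4 / 10 6 12]. Elementwise product with the kernel and sum: 5·1 + 3·2 + 1·1 + 8·-1 + 10·3 + 10·3 + 6·1 + 12·3.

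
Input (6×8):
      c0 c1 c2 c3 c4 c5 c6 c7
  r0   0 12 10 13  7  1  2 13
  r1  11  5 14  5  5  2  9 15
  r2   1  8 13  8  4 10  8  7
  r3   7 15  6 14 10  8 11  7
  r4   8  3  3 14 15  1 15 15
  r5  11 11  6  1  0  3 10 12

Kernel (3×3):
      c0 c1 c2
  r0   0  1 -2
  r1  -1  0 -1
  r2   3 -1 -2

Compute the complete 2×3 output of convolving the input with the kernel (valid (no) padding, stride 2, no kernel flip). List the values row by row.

-64 3 -31
-16 -51 -13

Output[0,0]: The receptive field on the input at this output position is [0 12 10 / 11 5 14 / 1 8 13]. Elementwise product with the kernel and sum: 12·1 + 10·-2 + 11·-1 + 14·-1 + 1·3 + 8·-1 + 13·-2.
Output[0,1]: The receptive field on the input at this output position is [10 13 7 / 14 5 5 / 13 8 4]. Elementwise product with the kernel and sum: 13·1 + 7·-2 + 14·-1 + 5·-1 + 13·3 + 8·-1 + 4·-2.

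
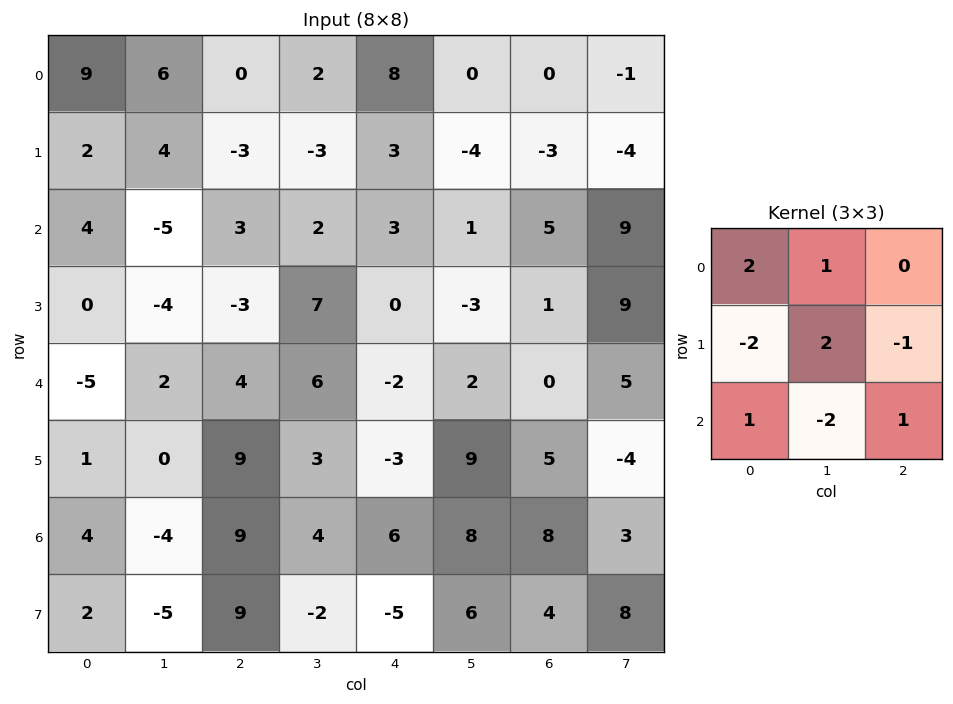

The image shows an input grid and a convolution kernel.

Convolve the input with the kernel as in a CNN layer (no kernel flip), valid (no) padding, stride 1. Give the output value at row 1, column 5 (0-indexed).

-8

The receptive field on the input at this output position is [-4 -3 -4 / 1 5 9 / -3 1 9]. Elementwise product with the kernel and sum: -4·2 + -3·1 + 1·-2 + 5·2 + 9·-1 + -3·1 + 1·-2 + 9·1.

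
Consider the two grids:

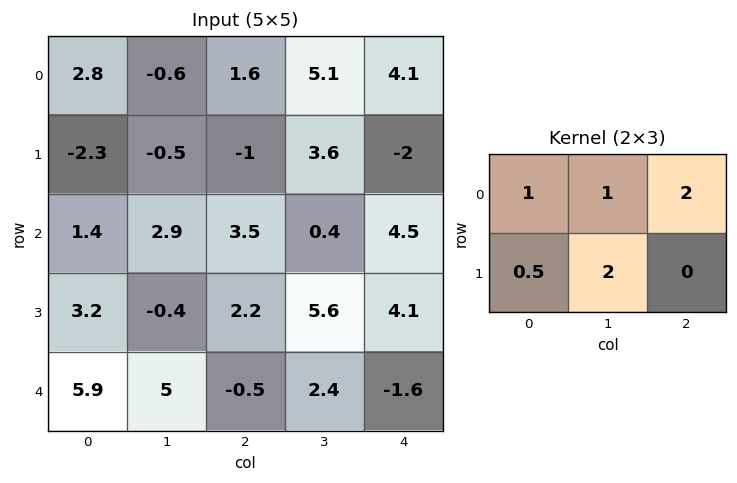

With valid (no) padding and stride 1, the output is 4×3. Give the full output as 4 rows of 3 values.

Output[0,0]: The receptive field on the input at this output position is [2.8 -0.6 1.6 / -2.3 -0.5 -1]. Elementwise product with the kernel and sum: 2.8·1 + -0.6·1 + 1.6·2 + -2.3·0.5 + -0.5·2.
Output[0,1]: The receptive field on the input at this output position is [-0.6 1.6 5.1 / -0.5 -1 3.6]. Elementwise product with the kernel and sum: -0.6·1 + 1.6·1 + 5.1·2 + -0.5·0.5 + -1·2.

3.25 8.95 21.6
1.7 14.15 1.15
12.1 11.4 25.2
20.15 14.5 20.55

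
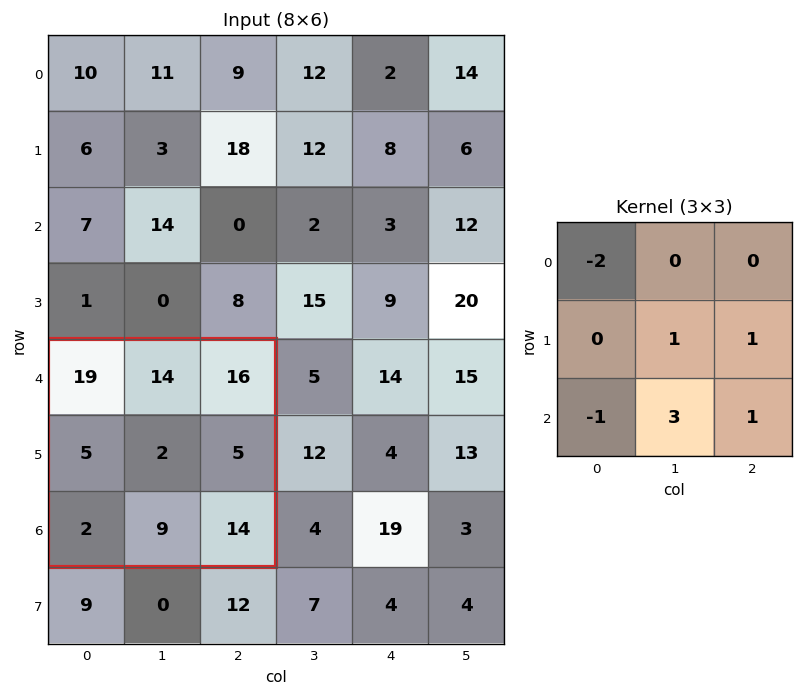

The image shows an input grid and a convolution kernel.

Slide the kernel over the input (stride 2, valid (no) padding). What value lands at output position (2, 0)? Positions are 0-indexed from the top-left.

The receptive field on the input at this output position is [19 14 16 / 5 2 5 / 2 9 14]. Elementwise product with the kernel and sum: 19·-2 + 2·1 + 5·1 + 2·-1 + 9·3 + 14·1.

8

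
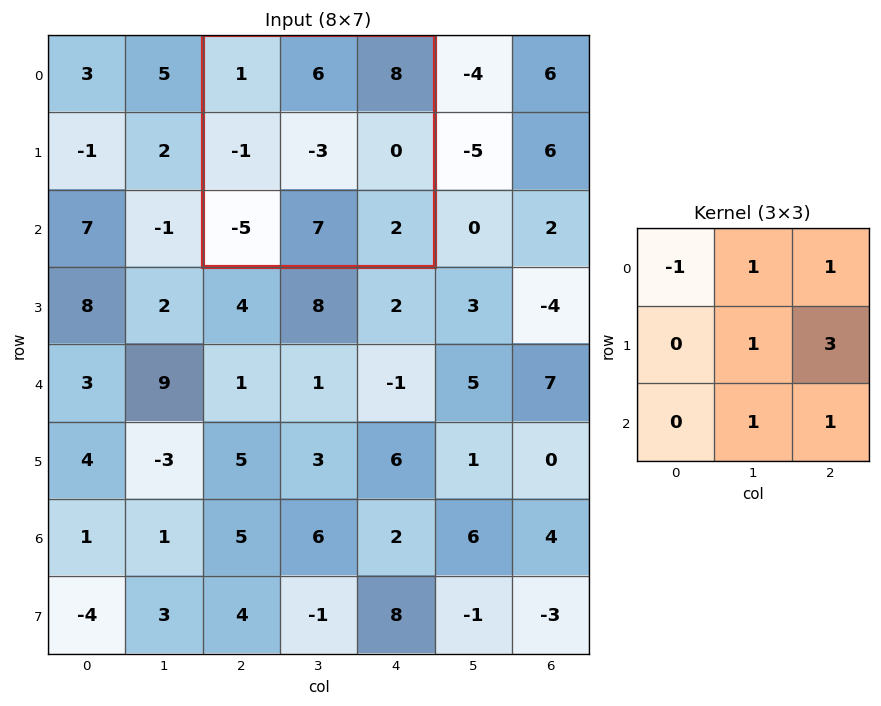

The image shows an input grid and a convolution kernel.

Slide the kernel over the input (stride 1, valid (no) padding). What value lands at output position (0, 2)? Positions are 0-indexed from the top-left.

19

The receptive field on the input at this output position is [1 6 8 / -1 -3 0 / -5 7 2]. Elementwise product with the kernel and sum: 1·-1 + 6·1 + 8·1 + -3·1 + 0·3 + 7·1 + 2·1.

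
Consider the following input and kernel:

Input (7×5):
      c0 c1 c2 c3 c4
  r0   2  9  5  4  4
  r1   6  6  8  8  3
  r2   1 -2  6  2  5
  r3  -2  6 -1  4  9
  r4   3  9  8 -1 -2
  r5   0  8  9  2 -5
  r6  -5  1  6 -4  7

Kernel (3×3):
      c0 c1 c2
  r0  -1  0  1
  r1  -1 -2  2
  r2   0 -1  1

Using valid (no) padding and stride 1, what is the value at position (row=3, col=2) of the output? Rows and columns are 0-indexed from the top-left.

-7

The receptive field on the input at this output position is [-1 4 9 / 8 -1 -2 / 9 2 -5]. Elementwise product with the kernel and sum: -1·-1 + 9·1 + 8·-1 + -1·-2 + -2·2 + 2·-1 + -5·1.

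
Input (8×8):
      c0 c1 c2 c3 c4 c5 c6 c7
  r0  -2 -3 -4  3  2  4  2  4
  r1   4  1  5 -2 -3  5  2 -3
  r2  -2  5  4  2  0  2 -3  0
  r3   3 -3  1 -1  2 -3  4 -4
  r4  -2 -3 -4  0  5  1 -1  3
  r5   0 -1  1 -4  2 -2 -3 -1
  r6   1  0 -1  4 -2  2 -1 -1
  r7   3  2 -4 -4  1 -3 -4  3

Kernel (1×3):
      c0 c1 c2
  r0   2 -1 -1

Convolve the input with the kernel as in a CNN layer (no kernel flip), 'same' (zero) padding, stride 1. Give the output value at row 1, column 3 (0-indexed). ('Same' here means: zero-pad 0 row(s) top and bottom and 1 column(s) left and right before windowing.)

15

The receptive field on the zero-padded input at this output position is [5 -2 -3]. Elementwise product with the kernel and sum: 5·2 + -2·-1 + -3·-1.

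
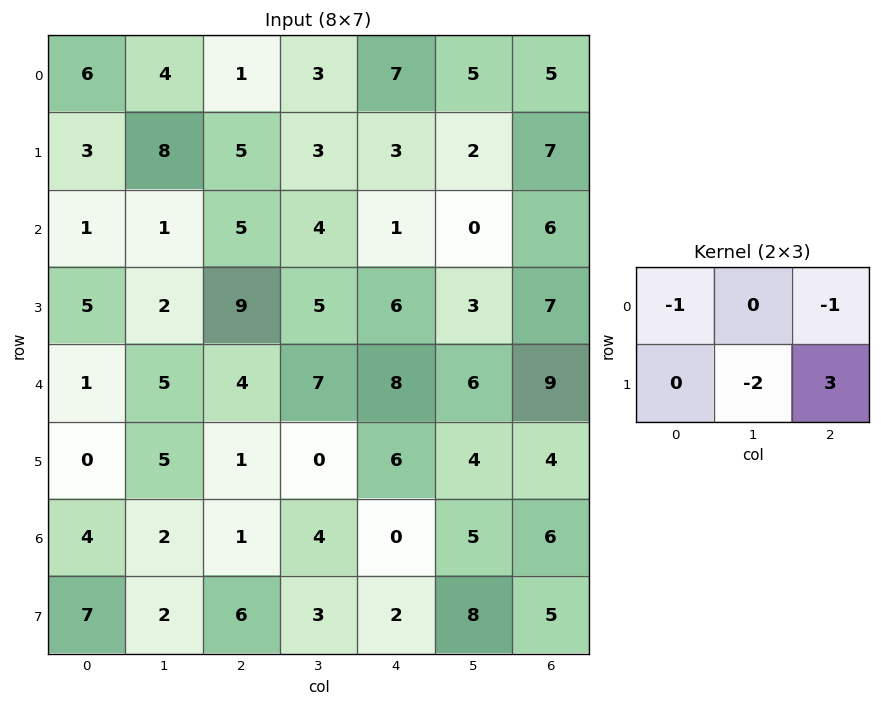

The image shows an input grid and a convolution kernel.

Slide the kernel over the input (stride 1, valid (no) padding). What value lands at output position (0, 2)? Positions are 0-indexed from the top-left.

-5

The receptive field on the input at this output position is [1 3 7 / 5 3 3]. Elementwise product with the kernel and sum: 1·-1 + 7·-1 + 3·-2 + 3·3.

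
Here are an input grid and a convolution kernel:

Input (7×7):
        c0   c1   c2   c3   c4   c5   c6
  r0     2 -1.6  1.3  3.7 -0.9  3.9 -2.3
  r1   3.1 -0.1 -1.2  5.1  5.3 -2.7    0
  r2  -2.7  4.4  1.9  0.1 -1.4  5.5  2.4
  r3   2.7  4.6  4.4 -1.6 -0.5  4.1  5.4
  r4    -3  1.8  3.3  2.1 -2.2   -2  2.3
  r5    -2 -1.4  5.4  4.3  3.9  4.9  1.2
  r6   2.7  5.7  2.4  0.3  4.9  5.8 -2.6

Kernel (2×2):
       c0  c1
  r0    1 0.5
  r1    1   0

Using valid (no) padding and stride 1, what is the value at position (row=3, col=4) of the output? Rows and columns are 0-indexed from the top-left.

The receptive field on the input at this output position is [-0.5 4.1 / -2.2 -2]. Elementwise product with the kernel and sum: -0.5·1 + 4.1·0.5 + -2.2·1.

-0.65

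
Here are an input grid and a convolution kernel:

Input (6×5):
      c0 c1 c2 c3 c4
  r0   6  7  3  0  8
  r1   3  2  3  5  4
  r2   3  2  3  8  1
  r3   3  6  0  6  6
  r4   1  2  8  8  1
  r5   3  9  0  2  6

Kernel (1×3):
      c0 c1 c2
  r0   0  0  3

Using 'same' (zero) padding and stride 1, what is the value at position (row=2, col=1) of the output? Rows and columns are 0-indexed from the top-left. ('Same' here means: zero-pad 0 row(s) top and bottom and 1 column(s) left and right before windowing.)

The receptive field on the zero-padded input at this output position is [3 2 3]. Elementwise product with the kernel and sum: 3·3.

9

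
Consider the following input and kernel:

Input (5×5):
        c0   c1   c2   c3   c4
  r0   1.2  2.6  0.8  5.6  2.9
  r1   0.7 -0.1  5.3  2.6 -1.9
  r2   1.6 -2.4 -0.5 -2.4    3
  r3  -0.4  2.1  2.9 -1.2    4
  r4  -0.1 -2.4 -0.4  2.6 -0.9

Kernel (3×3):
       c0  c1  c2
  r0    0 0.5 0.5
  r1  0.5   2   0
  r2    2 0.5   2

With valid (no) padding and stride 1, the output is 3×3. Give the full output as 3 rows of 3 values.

Output[0,0]: The receptive field on the input at this output position is [1.2 2.6 0.8 / 0.7 -0.1 5.3 / 1.6 -2.4 -0.5]. Elementwise product with the kernel and sum: 2.6·0.5 + 0.8·0.5 + 0.7·0.5 + -0.1·2 + 1.6·2 + -2.4·0.5 + -0.5·2.
Output[0,1]: The receptive field on the input at this output position is [2.6 0.8 5.6 / -0.1 5.3 2.6 / -2.4 -0.5 -2.4]. Elementwise product with the kernel and sum: 0.8·0.5 + 5.6·0.5 + -0.1·0.5 + 5.3·2 + -2.4·2 + -0.5·0.5 + -2.4·2.

2.85 3.9 15.9
4.65 5 8.5
0.35 5.6 -1.95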